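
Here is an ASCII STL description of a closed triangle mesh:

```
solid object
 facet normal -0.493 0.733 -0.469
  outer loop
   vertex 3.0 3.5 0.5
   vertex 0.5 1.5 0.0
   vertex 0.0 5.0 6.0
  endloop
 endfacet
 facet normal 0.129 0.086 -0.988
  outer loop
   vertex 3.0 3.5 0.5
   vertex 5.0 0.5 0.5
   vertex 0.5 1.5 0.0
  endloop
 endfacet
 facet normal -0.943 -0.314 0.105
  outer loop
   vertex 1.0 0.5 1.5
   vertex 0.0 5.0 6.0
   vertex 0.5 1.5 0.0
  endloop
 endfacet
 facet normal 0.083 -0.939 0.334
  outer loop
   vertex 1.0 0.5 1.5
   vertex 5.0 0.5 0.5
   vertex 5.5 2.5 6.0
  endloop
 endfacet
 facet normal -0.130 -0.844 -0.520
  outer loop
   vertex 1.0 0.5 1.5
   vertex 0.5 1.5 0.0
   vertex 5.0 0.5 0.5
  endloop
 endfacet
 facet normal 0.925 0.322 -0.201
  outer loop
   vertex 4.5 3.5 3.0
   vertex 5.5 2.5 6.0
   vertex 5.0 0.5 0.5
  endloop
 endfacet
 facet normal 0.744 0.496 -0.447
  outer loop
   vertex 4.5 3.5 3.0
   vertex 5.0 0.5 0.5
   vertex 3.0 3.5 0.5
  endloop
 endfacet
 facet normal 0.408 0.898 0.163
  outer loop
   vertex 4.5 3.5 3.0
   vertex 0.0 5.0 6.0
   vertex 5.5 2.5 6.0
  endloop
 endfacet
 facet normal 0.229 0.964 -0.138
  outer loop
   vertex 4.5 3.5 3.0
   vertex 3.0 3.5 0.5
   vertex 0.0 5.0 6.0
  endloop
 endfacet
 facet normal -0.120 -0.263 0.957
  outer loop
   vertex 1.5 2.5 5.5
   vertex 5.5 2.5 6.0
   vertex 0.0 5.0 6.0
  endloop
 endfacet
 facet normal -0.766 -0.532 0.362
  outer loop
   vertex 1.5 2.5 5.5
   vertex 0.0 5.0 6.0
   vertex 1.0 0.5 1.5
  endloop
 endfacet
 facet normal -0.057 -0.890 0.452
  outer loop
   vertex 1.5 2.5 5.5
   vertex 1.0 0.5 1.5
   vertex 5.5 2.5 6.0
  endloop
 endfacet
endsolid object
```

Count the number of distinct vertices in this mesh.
8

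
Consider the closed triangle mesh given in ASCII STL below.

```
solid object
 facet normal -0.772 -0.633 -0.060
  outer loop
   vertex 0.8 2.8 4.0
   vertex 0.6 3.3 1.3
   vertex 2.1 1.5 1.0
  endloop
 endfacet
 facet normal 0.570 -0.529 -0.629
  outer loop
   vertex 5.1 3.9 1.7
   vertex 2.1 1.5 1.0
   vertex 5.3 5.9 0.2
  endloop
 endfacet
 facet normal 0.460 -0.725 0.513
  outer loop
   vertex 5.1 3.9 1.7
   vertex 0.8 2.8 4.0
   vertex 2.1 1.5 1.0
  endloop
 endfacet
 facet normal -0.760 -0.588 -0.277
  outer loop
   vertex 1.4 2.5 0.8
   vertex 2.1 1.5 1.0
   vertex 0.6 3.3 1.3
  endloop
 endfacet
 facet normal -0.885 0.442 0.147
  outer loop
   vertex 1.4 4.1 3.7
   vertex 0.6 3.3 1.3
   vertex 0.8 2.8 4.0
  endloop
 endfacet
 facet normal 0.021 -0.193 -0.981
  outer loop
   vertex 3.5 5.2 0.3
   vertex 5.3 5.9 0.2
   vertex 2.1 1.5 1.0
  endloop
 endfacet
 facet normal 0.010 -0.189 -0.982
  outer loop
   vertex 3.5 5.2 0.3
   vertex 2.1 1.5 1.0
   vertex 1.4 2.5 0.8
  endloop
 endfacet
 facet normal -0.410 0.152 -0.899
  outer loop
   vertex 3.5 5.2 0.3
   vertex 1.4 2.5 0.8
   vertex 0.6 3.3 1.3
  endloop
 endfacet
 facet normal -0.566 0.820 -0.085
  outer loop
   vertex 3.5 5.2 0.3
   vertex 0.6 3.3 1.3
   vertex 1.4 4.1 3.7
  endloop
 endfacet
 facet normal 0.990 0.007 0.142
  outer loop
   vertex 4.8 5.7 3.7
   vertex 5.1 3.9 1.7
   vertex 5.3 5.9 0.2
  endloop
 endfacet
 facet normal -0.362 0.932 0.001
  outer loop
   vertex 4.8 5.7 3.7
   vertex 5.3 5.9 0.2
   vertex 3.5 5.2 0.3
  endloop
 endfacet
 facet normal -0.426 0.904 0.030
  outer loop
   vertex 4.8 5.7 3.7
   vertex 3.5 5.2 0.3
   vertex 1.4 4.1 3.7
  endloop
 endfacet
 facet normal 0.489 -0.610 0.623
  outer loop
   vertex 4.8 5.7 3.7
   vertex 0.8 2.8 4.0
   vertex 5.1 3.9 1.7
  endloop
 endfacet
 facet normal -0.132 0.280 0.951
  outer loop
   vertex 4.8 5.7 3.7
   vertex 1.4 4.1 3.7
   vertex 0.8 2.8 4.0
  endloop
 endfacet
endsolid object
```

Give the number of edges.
21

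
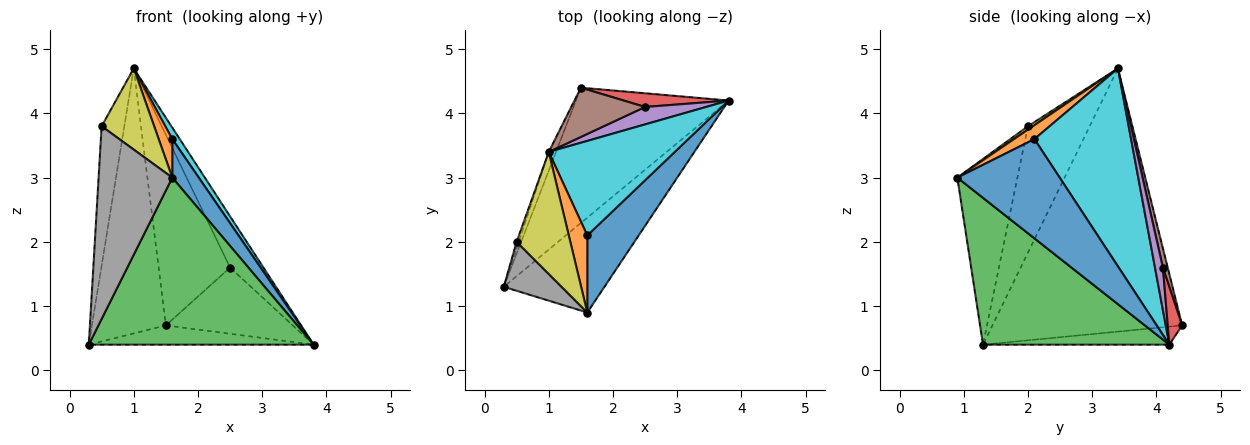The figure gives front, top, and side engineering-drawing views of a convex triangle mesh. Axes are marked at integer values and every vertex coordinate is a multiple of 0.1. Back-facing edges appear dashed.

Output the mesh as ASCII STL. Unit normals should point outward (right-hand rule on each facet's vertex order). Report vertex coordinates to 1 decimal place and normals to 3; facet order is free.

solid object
 facet normal -0.116 0.140 -0.983
  outer loop
   vertex 1.5 4.4 0.7
   vertex 3.8 4.2 0.4
   vertex 0.3 1.3 0.4
  endloop
 endfacet
 facet normal -0.931 0.363 -0.026
  outer loop
   vertex 1.0 3.4 4.7
   vertex 1.5 4.4 0.7
   vertex 0.3 1.3 0.4
  endloop
 endfacet
 facet normal 0.585 -0.705 -0.401
  outer loop
   vertex 1.6 0.9 3.0
   vertex 0.3 1.3 0.4
   vertex 3.8 4.2 0.4
  endloop
 endfacet
 facet normal 0.111 0.973 0.201
  outer loop
   vertex 2.5 4.1 1.6
   vertex 3.8 4.2 0.4
   vertex 1.5 4.4 0.7
  endloop
 endfacet
 facet normal 0.219 0.923 0.315
  outer loop
   vertex 2.5 4.1 1.6
   vertex 1.0 3.4 4.7
   vertex 3.8 4.2 0.4
  endloop
 endfacet
 facet normal 0.065 0.966 0.250
  outer loop
   vertex 2.5 4.1 1.6
   vertex 1.5 4.4 0.7
   vertex 1.0 3.4 4.7
  endloop
 endfacet
 facet normal -0.938 0.345 -0.016
  outer loop
   vertex 0.5 2.0 3.8
   vertex 1.0 3.4 4.7
   vertex 0.3 1.3 0.4
  endloop
 endfacet
 facet normal -0.620 -0.760 0.193
  outer loop
   vertex 0.5 2.0 3.8
   vertex 0.3 1.3 0.4
   vertex 1.6 0.9 3.0
  endloop
 endfacet
 facet normal 0.052 -0.553 0.832
  outer loop
   vertex 0.5 2.0 3.8
   vertex 1.6 0.9 3.0
   vertex 1.0 3.4 4.7
  endloop
 endfacet
 facet normal 0.842 -0.065 0.536
  outer loop
   vertex 1.6 2.1 3.6
   vertex 3.8 4.2 0.4
   vertex 1.0 3.4 4.7
  endloop
 endfacet
 facet normal 0.866 -0.224 0.448
  outer loop
   vertex 1.6 2.1 3.6
   vertex 1.6 0.9 3.0
   vertex 3.8 4.2 0.4
  endloop
 endfacet
 facet normal 0.557 -0.371 0.743
  outer loop
   vertex 1.6 2.1 3.6
   vertex 1.0 3.4 4.7
   vertex 1.6 0.9 3.0
  endloop
 endfacet
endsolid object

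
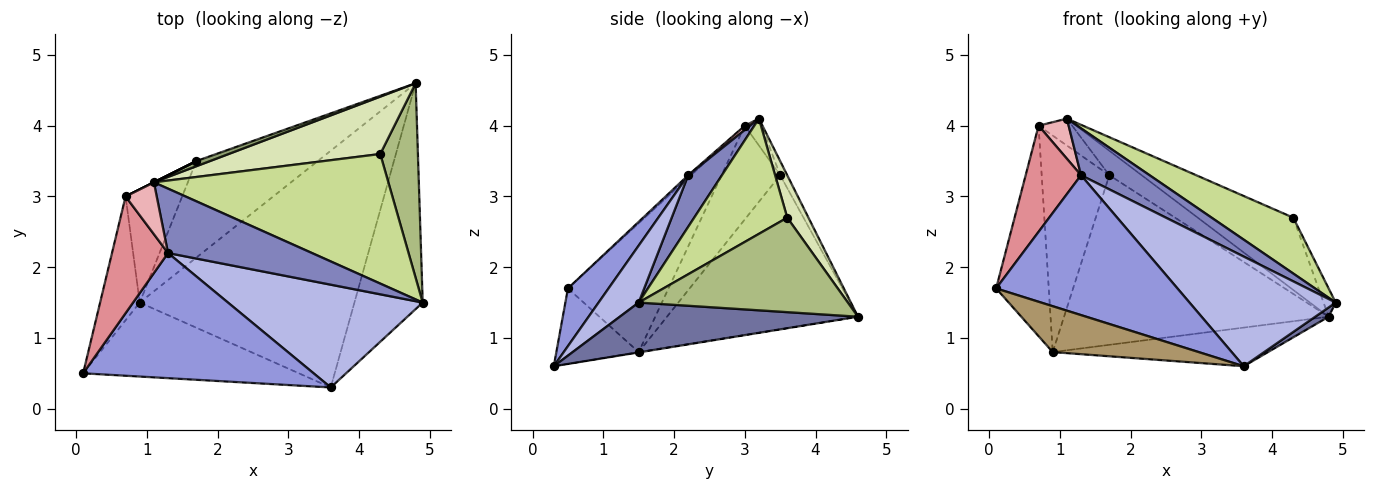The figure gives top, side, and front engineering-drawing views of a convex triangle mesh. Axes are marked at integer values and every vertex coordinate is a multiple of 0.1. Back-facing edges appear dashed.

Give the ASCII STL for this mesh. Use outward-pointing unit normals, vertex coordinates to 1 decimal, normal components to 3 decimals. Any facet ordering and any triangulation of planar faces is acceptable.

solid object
 facet normal 0.589 -0.033 -0.807
  outer loop
   vertex 3.6 0.3 0.6
   vertex 4.8 4.6 1.3
   vertex 4.9 1.5 1.5
  endloop
 endfacet
 facet normal 0.278 -0.565 0.776
  outer loop
   vertex 1.3 2.2 3.3
   vertex 4.9 1.5 1.5
   vertex 1.1 3.2 4.1
  endloop
 endfacet
 facet normal 0.165 -0.735 0.658
  outer loop
   vertex 1.3 2.2 3.3
   vertex 0.1 0.5 1.7
   vertex 3.6 0.3 0.6
  endloop
 endfacet
 facet normal 0.196 -0.715 0.671
  outer loop
   vertex 1.3 2.2 3.3
   vertex 3.6 0.3 0.6
   vertex 4.9 1.5 1.5
  endloop
 endfacet
 facet normal -0.209 0.957 0.202
  outer loop
   vertex 1.7 3.5 3.3
   vertex 1.1 3.2 4.1
   vertex 4.8 4.6 1.3
  endloop
 endfacet
 facet normal 0.928 0.054 0.370
  outer loop
   vertex 4.3 3.6 2.7
   vertex 4.9 1.5 1.5
   vertex 4.8 4.6 1.3
  endloop
 endfacet
 facet normal 0.411 -0.361 0.837
  outer loop
   vertex 4.3 3.6 2.7
   vertex 1.1 3.2 4.1
   vertex 4.9 1.5 1.5
  endloop
 endfacet
 facet normal 0.171 0.772 0.612
  outer loop
   vertex 4.3 3.6 2.7
   vertex 4.8 4.6 1.3
   vertex 1.1 3.2 4.1
  endloop
 endfacet
 facet normal -0.285 -0.505 -0.815
  outer loop
   vertex 0.9 1.5 0.8
   vertex 3.6 0.3 0.6
   vertex 0.1 0.5 1.7
  endloop
 endfacet
 facet normal -0.002 0.161 -0.987
  outer loop
   vertex 0.9 1.5 0.8
   vertex 4.8 4.6 1.3
   vertex 3.6 0.3 0.6
  endloop
 endfacet
 facet normal -0.532 0.736 -0.419
  outer loop
   vertex 0.9 1.5 0.8
   vertex 1.7 3.5 3.3
   vertex 4.8 4.6 1.3
  endloop
 endfacet
 facet normal -0.447 0.894 0.000
  outer loop
   vertex 0.7 3.0 4.0
   vertex 1.1 3.2 4.1
   vertex 1.7 3.5 3.3
  endloop
 endfacet
 facet normal -0.609 0.703 -0.368
  outer loop
   vertex 0.7 3.0 4.0
   vertex 1.7 3.5 3.3
   vertex 0.9 1.5 0.8
  endloop
 endfacet
 facet normal -0.855 0.447 -0.263
  outer loop
   vertex 0.7 3.0 4.0
   vertex 0.9 1.5 0.8
   vertex 0.1 0.5 1.7
  endloop
 endfacet
 facet normal -0.034 -0.672 0.740
  outer loop
   vertex 0.7 3.0 4.0
   vertex 0.1 0.5 1.7
   vertex 1.3 2.2 3.3
  endloop
 endfacet
 facet normal 0.107 -0.608 0.787
  outer loop
   vertex 0.7 3.0 4.0
   vertex 1.3 2.2 3.3
   vertex 1.1 3.2 4.1
  endloop
 endfacet
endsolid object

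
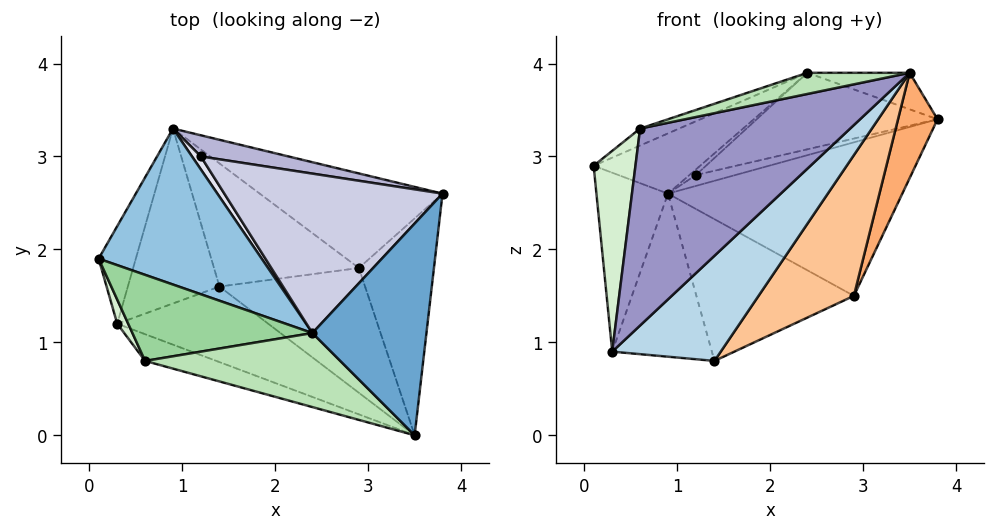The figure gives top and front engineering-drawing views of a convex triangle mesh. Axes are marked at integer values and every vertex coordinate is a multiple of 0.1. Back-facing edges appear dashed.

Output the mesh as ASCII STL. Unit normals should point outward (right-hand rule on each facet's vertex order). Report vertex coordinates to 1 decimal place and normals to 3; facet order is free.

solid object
 facet normal 0.168 0.168 0.972
  outer loop
   vertex 2.4 1.1 3.9
   vertex 3.5 0.0 3.9
   vertex 3.8 2.6 3.4
  endloop
 endfacet
 facet normal -0.270 0.347 0.898
  outer loop
   vertex 2.4 1.1 3.9
   vertex 0.9 3.3 2.6
   vertex 0.1 1.9 2.9
  endloop
 endfacet
 facet normal 0.236 -0.789 -0.567
  outer loop
   vertex 0.3 1.2 0.9
   vertex 1.4 1.6 0.8
   vertex 3.5 0.0 3.9
  endloop
 endfacet
 facet normal -0.864 0.442 -0.241
  outer loop
   vertex 0.3 1.2 0.9
   vertex 0.1 1.9 2.9
   vertex 0.9 3.3 2.6
  endloop
 endfacet
 facet normal -0.300 0.651 -0.698
  outer loop
   vertex 0.3 1.2 0.9
   vertex 0.9 3.3 2.6
   vertex 1.4 1.6 0.8
  endloop
 endfacet
 facet normal 0.916 -0.175 -0.360
  outer loop
   vertex 2.9 1.8 1.5
   vertex 3.8 2.6 3.4
   vertex 3.5 0.0 3.9
  endloop
 endfacet
 facet normal 0.379 -0.692 -0.614
  outer loop
   vertex 2.9 1.8 1.5
   vertex 3.5 0.0 3.9
   vertex 1.4 1.6 0.8
  endloop
 endfacet
 facet normal 0.331 0.804 -0.495
  outer loop
   vertex 2.9 1.8 1.5
   vertex 0.9 3.3 2.6
   vertex 3.8 2.6 3.4
  endloop
 endfacet
 facet normal 0.201 0.739 -0.642
  outer loop
   vertex 2.9 1.8 1.5
   vertex 1.4 1.6 0.8
   vertex 0.9 3.3 2.6
  endloop
 endfacet
 facet normal -0.338 0.182 0.923
  outer loop
   vertex 0.6 0.8 3.3
   vertex 2.4 1.1 3.9
   vertex 0.1 1.9 2.9
  endloop
 endfacet
 facet normal -0.265 -0.265 0.927
  outer loop
   vertex 0.6 0.8 3.3
   vertex 3.5 0.0 3.9
   vertex 2.4 1.1 3.9
  endloop
 endfacet
 facet normal -0.916 -0.399 0.048
  outer loop
   vertex 0.6 0.8 3.3
   vertex 0.1 1.9 2.9
   vertex 0.3 1.2 0.9
  endloop
 endfacet
 facet normal -0.238 -0.962 -0.131
  outer loop
   vertex 0.6 0.8 3.3
   vertex 0.3 1.2 0.9
   vertex 3.5 0.0 3.9
  endloop
 endfacet
 facet normal -0.133 0.454 0.881
  outer loop
   vertex 1.2 3.0 2.8
   vertex 3.8 2.6 3.4
   vertex 0.9 3.3 2.6
  endloop
 endfacet
 facet normal -0.140 0.428 0.893
  outer loop
   vertex 1.2 3.0 2.8
   vertex 2.4 1.1 3.9
   vertex 3.8 2.6 3.4
  endloop
 endfacet
 facet normal -0.214 0.385 0.898
  outer loop
   vertex 1.2 3.0 2.8
   vertex 0.9 3.3 2.6
   vertex 2.4 1.1 3.9
  endloop
 endfacet
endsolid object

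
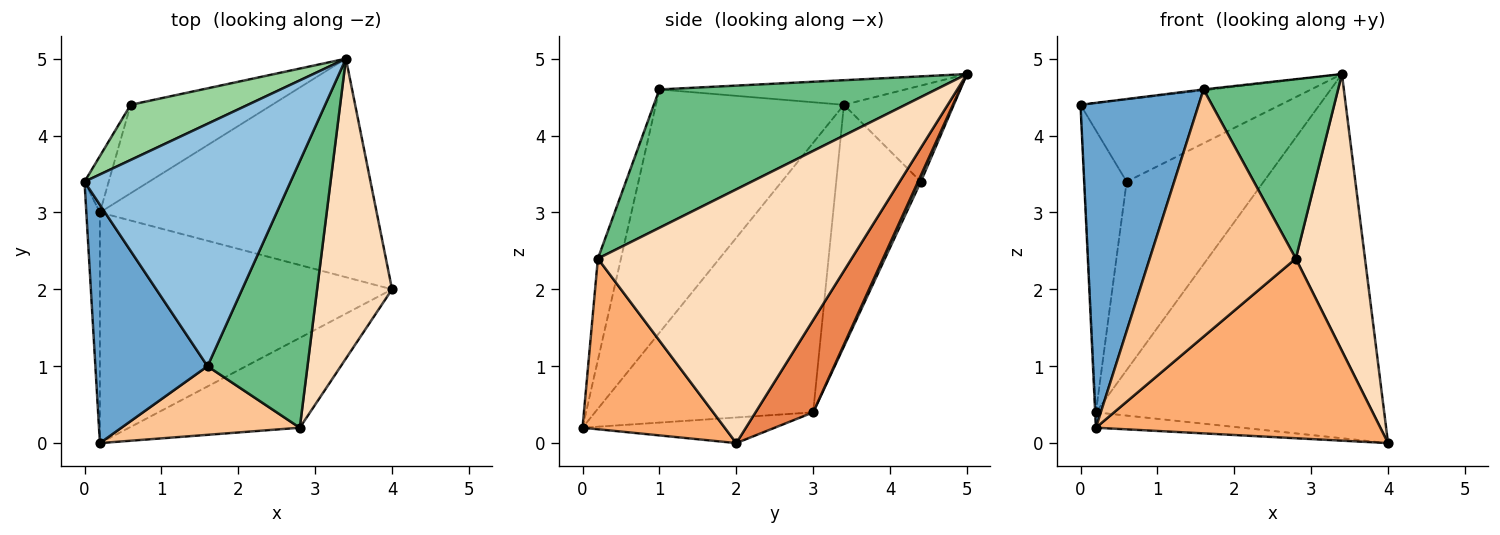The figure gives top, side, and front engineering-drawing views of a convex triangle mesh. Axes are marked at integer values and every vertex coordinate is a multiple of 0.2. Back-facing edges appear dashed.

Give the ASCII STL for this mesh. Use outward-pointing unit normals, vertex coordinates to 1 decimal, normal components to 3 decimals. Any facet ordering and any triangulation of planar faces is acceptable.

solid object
 facet normal -0.789 -0.496 0.364
  outer loop
   vertex 1.6 1.0 4.6
   vertex 0.0 3.4 4.4
   vertex 0.2 0.0 0.2
  endloop
 endfacet
 facet normal -0.119 0.004 0.993
  outer loop
   vertex 1.6 1.0 4.6
   vertex 3.4 5.0 4.8
   vertex 0.0 3.4 4.4
  endloop
 endfacet
 facet normal -0.999 0.003 -0.050
  outer loop
   vertex 0.2 3.0 0.4
   vertex 0.2 0.0 0.2
   vertex 0.0 3.4 4.4
  endloop
 endfacet
 facet normal -0.087 0.066 -0.994
  outer loop
   vertex 0.2 3.0 0.4
   vertex 4.0 2.0 0.0
   vertex 0.2 0.0 0.2
  endloop
 endfacet
 facet normal 0.169 0.845 -0.507
  outer loop
   vertex 0.2 3.0 0.4
   vertex 3.4 5.0 4.8
   vertex 4.0 2.0 0.0
  endloop
 endfacet
 facet normal 0.408 -0.816 -0.408
  outer loop
   vertex 2.8 0.2 2.4
   vertex 0.2 0.0 0.2
   vertex 4.0 2.0 0.0
  endloop
 endfacet
 facet normal -0.150 -0.953 0.264
  outer loop
   vertex 2.8 0.2 2.4
   vertex 1.6 1.0 4.6
   vertex 0.2 0.0 0.2
  endloop
 endfacet
 facet normal 0.928 -0.253 0.274
  outer loop
   vertex 2.8 0.2 2.4
   vertex 4.0 2.0 0.0
   vertex 3.4 5.0 4.8
  endloop
 endfacet
 facet normal 0.754 -0.367 0.545
  outer loop
   vertex 2.8 0.2 2.4
   vertex 3.4 5.0 4.8
   vertex 1.6 1.0 4.6
  endloop
 endfacet
 facet normal -0.415 0.756 0.507
  outer loop
   vertex 0.6 4.4 3.4
   vertex 0.0 3.4 4.4
   vertex 3.4 5.0 4.8
  endloop
 endfacet
 facet normal -0.891 0.445 -0.089
  outer loop
   vertex 0.6 4.4 3.4
   vertex 0.2 3.0 0.4
   vertex 0.0 3.4 4.4
  endloop
 endfacet
 facet normal 0.018 0.905 -0.425
  outer loop
   vertex 0.6 4.4 3.4
   vertex 3.4 5.0 4.8
   vertex 0.2 3.0 0.4
  endloop
 endfacet
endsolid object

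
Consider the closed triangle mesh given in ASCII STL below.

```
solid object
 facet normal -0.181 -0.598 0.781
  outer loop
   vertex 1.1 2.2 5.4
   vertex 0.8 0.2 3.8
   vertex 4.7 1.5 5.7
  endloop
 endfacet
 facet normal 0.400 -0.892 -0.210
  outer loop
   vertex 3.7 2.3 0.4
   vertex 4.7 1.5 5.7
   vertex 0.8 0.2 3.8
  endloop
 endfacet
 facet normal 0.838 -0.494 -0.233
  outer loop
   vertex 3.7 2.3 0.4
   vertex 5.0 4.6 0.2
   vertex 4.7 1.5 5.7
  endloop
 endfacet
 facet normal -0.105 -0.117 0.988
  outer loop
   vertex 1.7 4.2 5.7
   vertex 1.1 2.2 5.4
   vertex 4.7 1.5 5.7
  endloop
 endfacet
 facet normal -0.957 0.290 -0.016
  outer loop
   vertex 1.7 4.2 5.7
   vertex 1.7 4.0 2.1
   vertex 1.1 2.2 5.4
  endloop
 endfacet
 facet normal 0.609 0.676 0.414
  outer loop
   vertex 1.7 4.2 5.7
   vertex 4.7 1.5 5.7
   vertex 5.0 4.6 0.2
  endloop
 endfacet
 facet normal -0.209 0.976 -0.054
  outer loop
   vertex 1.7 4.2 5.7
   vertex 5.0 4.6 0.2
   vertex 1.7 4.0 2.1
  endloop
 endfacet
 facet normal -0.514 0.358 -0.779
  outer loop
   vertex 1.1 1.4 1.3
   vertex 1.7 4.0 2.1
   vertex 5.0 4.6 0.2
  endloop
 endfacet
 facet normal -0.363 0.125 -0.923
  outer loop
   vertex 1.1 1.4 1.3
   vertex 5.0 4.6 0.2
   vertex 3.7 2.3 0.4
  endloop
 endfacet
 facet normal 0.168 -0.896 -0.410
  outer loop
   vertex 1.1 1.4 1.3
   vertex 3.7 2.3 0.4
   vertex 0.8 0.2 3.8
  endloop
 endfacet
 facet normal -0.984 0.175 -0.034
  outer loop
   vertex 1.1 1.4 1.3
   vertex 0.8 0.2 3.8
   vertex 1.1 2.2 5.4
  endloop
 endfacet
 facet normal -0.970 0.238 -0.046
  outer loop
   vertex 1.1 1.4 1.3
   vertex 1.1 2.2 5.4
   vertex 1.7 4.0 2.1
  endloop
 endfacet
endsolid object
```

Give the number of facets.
12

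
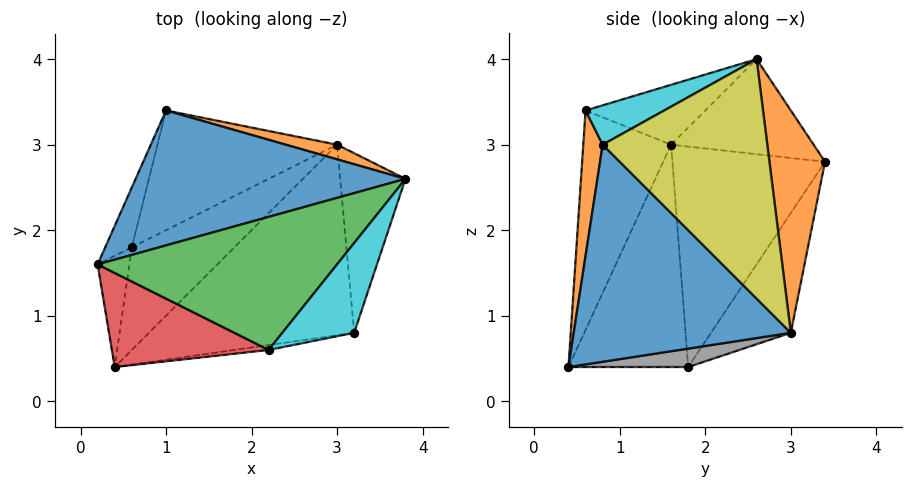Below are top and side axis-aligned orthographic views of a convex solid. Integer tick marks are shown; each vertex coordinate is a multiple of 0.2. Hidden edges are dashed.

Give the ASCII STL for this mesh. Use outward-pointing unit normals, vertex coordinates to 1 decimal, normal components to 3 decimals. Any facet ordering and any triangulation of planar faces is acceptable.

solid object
 facet normal -0.322 0.245 0.915
  outer loop
   vertex 1.0 3.4 2.8
   vertex 0.2 1.6 3.0
   vertex 3.8 2.6 4.0
  endloop
 endfacet
 facet normal 0.251 0.966 0.058
  outer loop
   vertex 3.0 3.0 0.8
   vertex 1.0 3.4 2.8
   vertex 3.8 2.6 4.0
  endloop
 endfacet
 facet normal -0.241 -0.097 0.966
  outer loop
   vertex 2.2 0.6 3.4
   vertex 3.8 2.6 4.0
   vertex 0.2 1.6 3.0
  endloop
 endfacet
 facet normal -0.474 -0.813 0.339
  outer loop
   vertex 2.2 0.6 3.4
   vertex 0.2 1.6 3.0
   vertex 0.4 0.4 0.4
  endloop
 endfacet
 facet normal -0.913 0.393 -0.110
  outer loop
   vertex 0.6 1.8 0.4
   vertex 0.2 1.6 3.0
   vertex 1.0 3.4 2.8
  endloop
 endfacet
 facet normal -0.980 0.140 -0.140
  outer loop
   vertex 0.6 1.8 0.4
   vertex 0.4 0.4 0.4
   vertex 0.2 1.6 3.0
  endloop
 endfacet
 facet normal -0.324 0.811 -0.487
  outer loop
   vertex 0.6 1.8 0.4
   vertex 1.0 3.4 2.8
   vertex 3.0 3.0 0.8
  endloop
 endfacet
 facet normal 0.177 -0.025 -0.984
  outer loop
   vertex 0.6 1.8 0.4
   vertex 3.0 3.0 0.8
   vertex 0.4 0.4 0.4
  endloop
 endfacet
 facet normal 0.950 -0.173 -0.259
  outer loop
   vertex 3.2 0.8 3.0
   vertex 3.0 3.0 0.8
   vertex 3.8 2.6 4.0
  endloop
 endfacet
 facet normal 0.403 -0.543 0.736
  outer loop
   vertex 3.2 0.8 3.0
   vertex 3.8 2.6 4.0
   vertex 2.2 0.6 3.4
  endloop
 endfacet
 facet normal 0.617 -0.528 -0.584
  outer loop
   vertex 3.2 0.8 3.0
   vertex 0.4 0.4 0.4
   vertex 3.0 3.0 0.8
  endloop
 endfacet
 facet normal 0.180 -0.983 -0.042
  outer loop
   vertex 3.2 0.8 3.0
   vertex 2.2 0.6 3.4
   vertex 0.4 0.4 0.4
  endloop
 endfacet
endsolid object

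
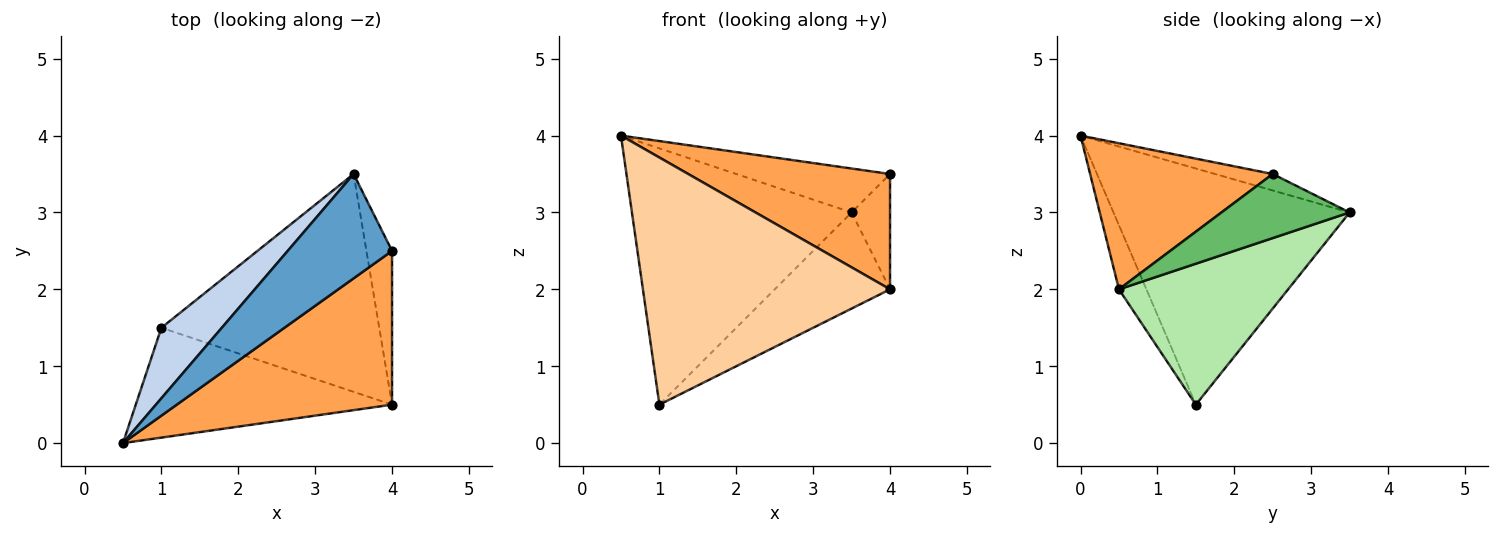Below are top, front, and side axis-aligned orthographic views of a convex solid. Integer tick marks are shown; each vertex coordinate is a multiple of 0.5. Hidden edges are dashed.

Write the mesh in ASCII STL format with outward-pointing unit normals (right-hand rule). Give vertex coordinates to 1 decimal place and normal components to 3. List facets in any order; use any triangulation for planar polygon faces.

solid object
 facet normal -0.144 0.384 0.912
  outer loop
   vertex 3.5 3.5 3.0
   vertex 0.5 0.0 4.0
   vertex 4.0 2.5 3.5
  endloop
 endfacet
 facet normal -0.720 0.669 0.184
  outer loop
   vertex 1.0 1.5 0.5
   vertex 0.5 0.0 4.0
   vertex 3.5 3.5 3.0
  endloop
 endfacet
 facet normal 0.477 -0.527 0.703
  outer loop
   vertex 4.0 0.5 2.0
   vertex 4.0 2.5 3.5
   vertex 0.5 0.0 4.0
  endloop
 endfacet
 facet normal -0.101 -0.909 -0.404
  outer loop
   vertex 4.0 0.5 2.0
   vertex 0.5 0.0 4.0
   vertex 1.0 1.5 0.5
  endloop
 endfacet
 facet normal 0.894 0.268 -0.358
  outer loop
   vertex 4.0 0.5 2.0
   vertex 3.5 3.5 3.0
   vertex 4.0 2.5 3.5
  endloop
 endfacet
 facet normal 0.509 0.347 -0.787
  outer loop
   vertex 4.0 0.5 2.0
   vertex 1.0 1.5 0.5
   vertex 3.5 3.5 3.0
  endloop
 endfacet
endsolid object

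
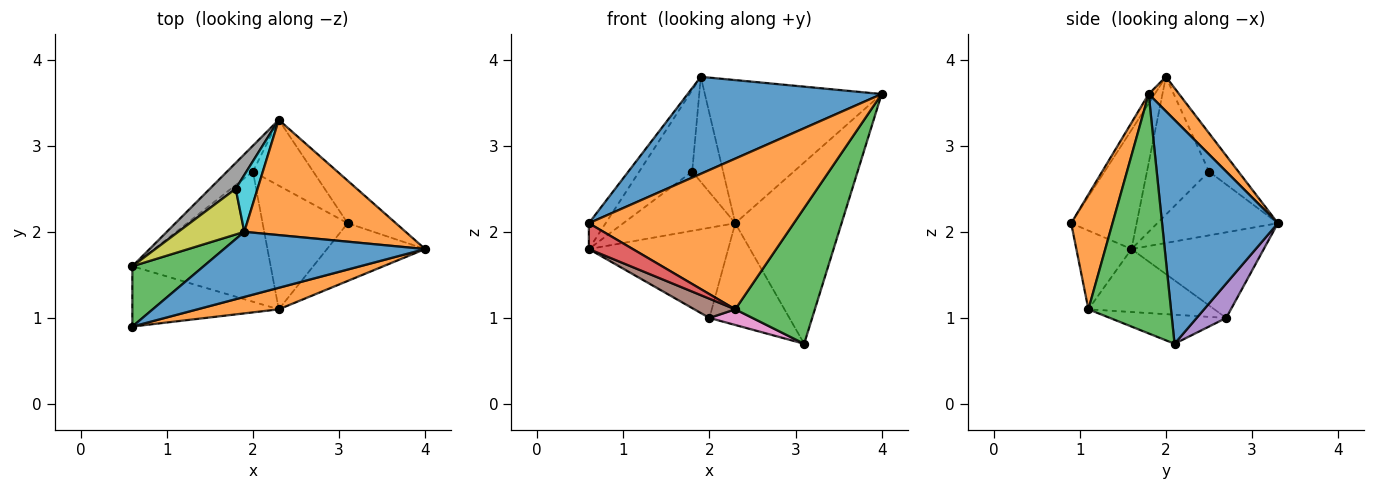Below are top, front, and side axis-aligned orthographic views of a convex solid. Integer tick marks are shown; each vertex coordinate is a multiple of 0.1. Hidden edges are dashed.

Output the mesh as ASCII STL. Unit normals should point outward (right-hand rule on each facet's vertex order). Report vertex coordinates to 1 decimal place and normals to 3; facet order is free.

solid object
 facet normal 0.728 0.668 -0.157
  outer loop
   vertex 3.1 2.1 0.7
   vertex 2.3 3.3 2.1
   vertex 4.0 1.8 3.6
  endloop
 endfacet
 facet normal 0.133 0.772 0.622
  outer loop
   vertex 1.9 2.0 3.8
   vertex 4.0 1.8 3.6
   vertex 2.3 3.3 2.1
  endloop
 endfacet
 facet normal 0.690 -0.666 -0.283
  outer loop
   vertex 2.3 1.1 1.1
   vertex 3.1 2.1 0.7
   vertex 4.0 1.8 3.6
  endloop
 endfacet
 facet normal -0.674 0.710 -0.203
  outer loop
   vertex 2.0 2.7 1.0
   vertex 0.6 1.6 1.8
   vertex 2.3 3.3 2.1
  endloop
 endfacet
 facet normal 0.296 0.802 -0.518
  outer loop
   vertex 2.0 2.7 1.0
   vertex 2.3 3.3 2.1
   vertex 3.1 2.1 0.7
  endloop
 endfacet
 facet normal -0.411 -0.133 -0.902
  outer loop
   vertex 2.0 2.7 1.0
   vertex 2.3 1.1 1.1
   vertex 0.6 1.6 1.8
  endloop
 endfacet
 facet normal -0.321 -0.119 -0.940
  outer loop
   vertex 2.0 2.7 1.0
   vertex 3.1 2.1 0.7
   vertex 2.3 1.1 1.1
  endloop
 endfacet
 facet normal -0.703 0.652 0.284
  outer loop
   vertex 1.8 2.5 2.7
   vertex 2.3 3.3 2.1
   vertex 0.6 1.6 1.8
  endloop
 endfacet
 facet normal -0.714 0.610 0.342
  outer loop
   vertex 1.8 2.5 2.7
   vertex 0.6 1.6 1.8
   vertex 1.9 2.0 3.8
  endloop
 endfacet
 facet normal -0.642 0.675 0.365
  outer loop
   vertex 1.8 2.5 2.7
   vertex 1.9 2.0 3.8
   vertex 2.3 3.3 2.1
  endloop
 endfacet
 facet normal -0.026 -0.830 0.557
  outer loop
   vertex 0.6 0.9 2.1
   vertex 4.0 1.8 3.6
   vertex 1.9 2.0 3.8
  endloop
 endfacet
 facet normal 0.196 -0.971 0.139
  outer loop
   vertex 0.6 0.9 2.1
   vertex 2.3 1.1 1.1
   vertex 4.0 1.8 3.6
  endloop
 endfacet
 facet normal -0.838 0.215 0.502
  outer loop
   vertex 0.6 0.9 2.1
   vertex 1.9 2.0 3.8
   vertex 0.6 1.6 1.8
  endloop
 endfacet
 facet normal -0.443 -0.353 -0.824
  outer loop
   vertex 0.6 0.9 2.1
   vertex 0.6 1.6 1.8
   vertex 2.3 1.1 1.1
  endloop
 endfacet
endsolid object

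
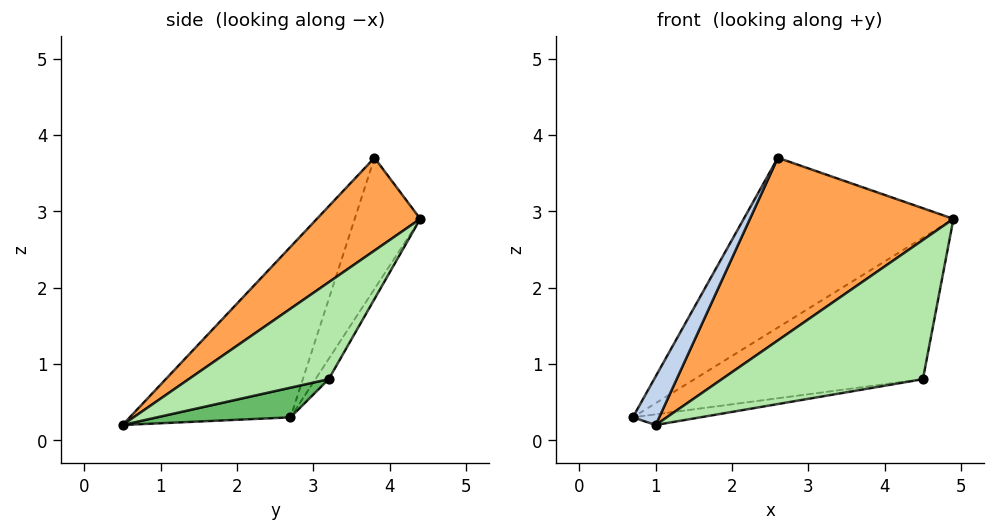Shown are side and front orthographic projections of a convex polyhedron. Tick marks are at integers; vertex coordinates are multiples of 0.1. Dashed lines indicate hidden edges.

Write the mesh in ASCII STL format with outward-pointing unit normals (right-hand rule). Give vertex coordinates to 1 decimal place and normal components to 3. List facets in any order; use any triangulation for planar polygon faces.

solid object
 facet normal -0.295 0.945 -0.141
  outer loop
   vertex 2.6 3.8 3.7
   vertex 4.9 4.4 2.9
   vertex 0.7 2.7 0.3
  endloop
 endfacet
 facet normal -0.845 -0.139 0.517
  outer loop
   vertex 2.6 3.8 3.7
   vertex 0.7 2.7 0.3
   vertex 1.0 0.5 0.2
  endloop
 endfacet
 facet normal 0.383 -0.753 0.535
  outer loop
   vertex 2.6 3.8 3.7
   vertex 1.0 0.5 0.2
   vertex 4.9 4.4 2.9
  endloop
 endfacet
 facet normal -0.050 0.871 -0.488
  outer loop
   vertex 4.5 3.2 0.8
   vertex 0.7 2.7 0.3
   vertex 4.9 4.4 2.9
  endloop
 endfacet
 facet normal 0.122 0.062 -0.991
  outer loop
   vertex 4.5 3.2 0.8
   vertex 1.0 0.5 0.2
   vertex 0.7 2.7 0.3
  endloop
 endfacet
 facet normal 0.538 -0.772 0.339
  outer loop
   vertex 4.5 3.2 0.8
   vertex 4.9 4.4 2.9
   vertex 1.0 0.5 0.2
  endloop
 endfacet
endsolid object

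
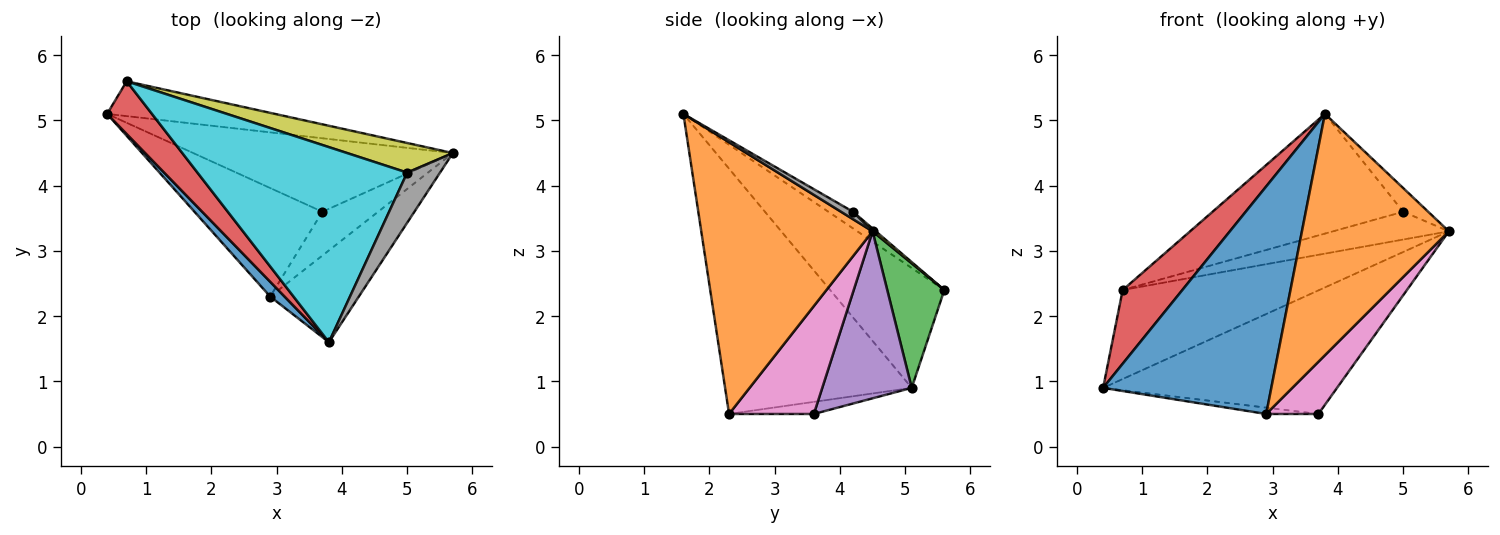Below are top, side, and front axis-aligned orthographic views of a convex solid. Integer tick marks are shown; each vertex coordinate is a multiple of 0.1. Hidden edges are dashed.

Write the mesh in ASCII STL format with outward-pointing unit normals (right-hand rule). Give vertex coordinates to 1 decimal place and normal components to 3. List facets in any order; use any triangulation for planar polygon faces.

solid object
 facet normal -0.742 -0.669 0.043
  outer loop
   vertex 2.9 2.3 0.5
   vertex 3.8 1.6 5.1
   vertex 0.4 5.1 0.9
  endloop
 endfacet
 facet normal 0.737 -0.632 -0.240
  outer loop
   vertex 2.9 2.3 0.5
   vertex 5.7 4.5 3.3
   vertex 3.8 1.6 5.1
  endloop
 endfacet
 facet normal 0.261 0.899 -0.352
  outer loop
   vertex 0.7 5.6 2.4
   vertex 5.7 4.5 3.3
   vertex 0.4 5.1 0.9
  endloop
 endfacet
 facet normal -0.841 -0.440 0.315
  outer loop
   vertex 0.7 5.6 2.4
   vertex 0.4 5.1 0.9
   vertex 3.8 1.6 5.1
  endloop
 endfacet
 facet normal 0.312 0.817 -0.486
  outer loop
   vertex 3.7 3.6 0.5
   vertex 0.4 5.1 0.9
   vertex 5.7 4.5 3.3
  endloop
 endfacet
 facet normal -0.094 0.058 -0.994
  outer loop
   vertex 3.7 3.6 0.5
   vertex 2.9 2.3 0.5
   vertex 0.4 5.1 0.9
  endloop
 endfacet
 facet normal 0.780 -0.480 -0.403
  outer loop
   vertex 3.7 3.6 0.5
   vertex 5.7 4.5 3.3
   vertex 2.9 2.3 0.5
  endloop
 endfacet
 facet normal 0.200 0.419 0.886
  outer loop
   vertex 5.0 4.2 3.6
   vertex 3.8 1.6 5.1
   vertex 5.7 4.5 3.3
  endloop
 endfacet
 facet normal 0.019 0.684 0.729
  outer loop
   vertex 5.0 4.2 3.6
   vertex 5.7 4.5 3.3
   vertex 0.7 5.6 2.4
  endloop
 endfacet
 facet normal -0.067 0.522 0.850
  outer loop
   vertex 5.0 4.2 3.6
   vertex 0.7 5.6 2.4
   vertex 3.8 1.6 5.1
  endloop
 endfacet
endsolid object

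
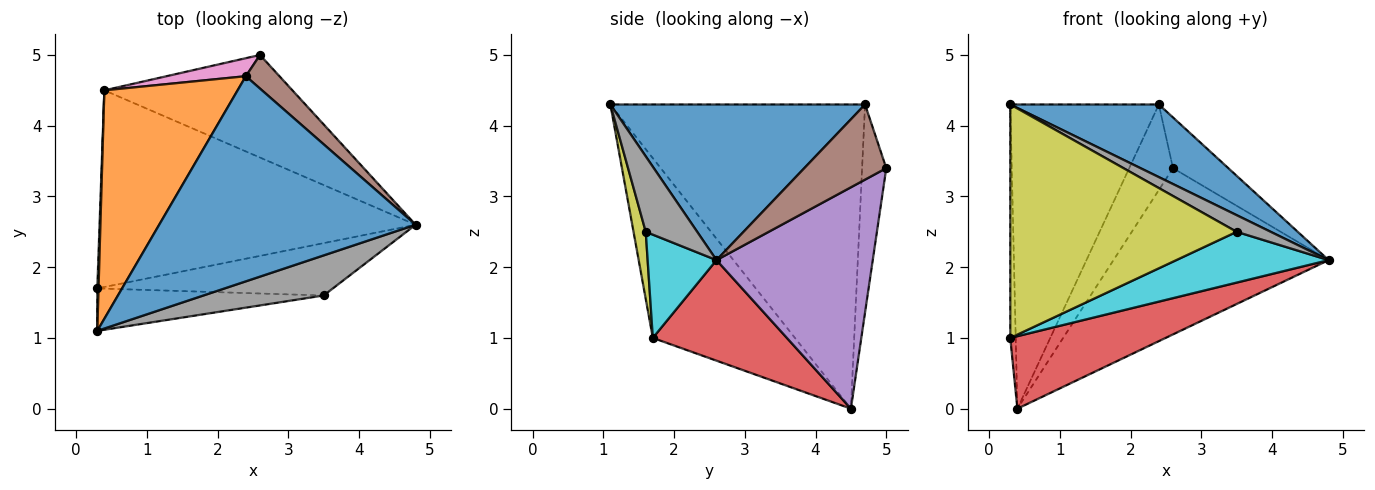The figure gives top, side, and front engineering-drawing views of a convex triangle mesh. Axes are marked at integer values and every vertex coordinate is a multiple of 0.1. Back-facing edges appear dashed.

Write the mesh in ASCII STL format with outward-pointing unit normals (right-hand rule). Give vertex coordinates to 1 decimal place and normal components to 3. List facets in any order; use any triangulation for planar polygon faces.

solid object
 facet normal 0.497 -0.290 0.818
  outer loop
   vertex 2.4 4.7 4.3
   vertex 0.3 1.1 4.3
   vertex 4.8 2.6 2.1
  endloop
 endfacet
 facet normal -0.808 0.471 0.354
  outer loop
   vertex 2.4 4.7 4.3
   vertex 0.4 4.5 0.0
   vertex 0.3 1.1 4.3
  endloop
 endfacet
 facet normal -0.999 0.038 0.007
  outer loop
   vertex 0.3 1.7 1.0
   vertex 0.3 1.1 4.3
   vertex 0.4 4.5 0.0
  endloop
 endfacet
 facet normal 0.286 -0.331 -0.899
  outer loop
   vertex 0.3 1.7 1.0
   vertex 0.4 4.5 0.0
   vertex 4.8 2.6 2.1
  endloop
 endfacet
 facet normal 0.526 0.724 -0.447
  outer loop
   vertex 2.6 5.0 3.4
   vertex 4.8 2.6 2.1
   vertex 0.4 4.5 0.0
  endloop
 endfacet
 facet normal 0.777 0.524 0.348
  outer loop
   vertex 2.6 5.0 3.4
   vertex 2.4 4.7 4.3
   vertex 4.8 2.6 2.1
  endloop
 endfacet
 facet normal -0.476 0.861 0.181
  outer loop
   vertex 2.6 5.0 3.4
   vertex 0.4 4.5 0.0
   vertex 2.4 4.7 4.3
  endloop
 endfacet
 facet normal 0.501 -0.332 0.799
  outer loop
   vertex 3.5 1.6 2.5
   vertex 4.8 2.6 2.1
   vertex 0.3 1.1 4.3
  endloop
 endfacet
 facet normal 0.053 -0.982 -0.179
  outer loop
   vertex 3.5 1.6 2.5
   vertex 0.3 1.1 4.3
   vertex 0.3 1.7 1.0
  endloop
 endfacet
 facet normal 0.300 -0.664 -0.685
  outer loop
   vertex 3.5 1.6 2.5
   vertex 0.3 1.7 1.0
   vertex 4.8 2.6 2.1
  endloop
 endfacet
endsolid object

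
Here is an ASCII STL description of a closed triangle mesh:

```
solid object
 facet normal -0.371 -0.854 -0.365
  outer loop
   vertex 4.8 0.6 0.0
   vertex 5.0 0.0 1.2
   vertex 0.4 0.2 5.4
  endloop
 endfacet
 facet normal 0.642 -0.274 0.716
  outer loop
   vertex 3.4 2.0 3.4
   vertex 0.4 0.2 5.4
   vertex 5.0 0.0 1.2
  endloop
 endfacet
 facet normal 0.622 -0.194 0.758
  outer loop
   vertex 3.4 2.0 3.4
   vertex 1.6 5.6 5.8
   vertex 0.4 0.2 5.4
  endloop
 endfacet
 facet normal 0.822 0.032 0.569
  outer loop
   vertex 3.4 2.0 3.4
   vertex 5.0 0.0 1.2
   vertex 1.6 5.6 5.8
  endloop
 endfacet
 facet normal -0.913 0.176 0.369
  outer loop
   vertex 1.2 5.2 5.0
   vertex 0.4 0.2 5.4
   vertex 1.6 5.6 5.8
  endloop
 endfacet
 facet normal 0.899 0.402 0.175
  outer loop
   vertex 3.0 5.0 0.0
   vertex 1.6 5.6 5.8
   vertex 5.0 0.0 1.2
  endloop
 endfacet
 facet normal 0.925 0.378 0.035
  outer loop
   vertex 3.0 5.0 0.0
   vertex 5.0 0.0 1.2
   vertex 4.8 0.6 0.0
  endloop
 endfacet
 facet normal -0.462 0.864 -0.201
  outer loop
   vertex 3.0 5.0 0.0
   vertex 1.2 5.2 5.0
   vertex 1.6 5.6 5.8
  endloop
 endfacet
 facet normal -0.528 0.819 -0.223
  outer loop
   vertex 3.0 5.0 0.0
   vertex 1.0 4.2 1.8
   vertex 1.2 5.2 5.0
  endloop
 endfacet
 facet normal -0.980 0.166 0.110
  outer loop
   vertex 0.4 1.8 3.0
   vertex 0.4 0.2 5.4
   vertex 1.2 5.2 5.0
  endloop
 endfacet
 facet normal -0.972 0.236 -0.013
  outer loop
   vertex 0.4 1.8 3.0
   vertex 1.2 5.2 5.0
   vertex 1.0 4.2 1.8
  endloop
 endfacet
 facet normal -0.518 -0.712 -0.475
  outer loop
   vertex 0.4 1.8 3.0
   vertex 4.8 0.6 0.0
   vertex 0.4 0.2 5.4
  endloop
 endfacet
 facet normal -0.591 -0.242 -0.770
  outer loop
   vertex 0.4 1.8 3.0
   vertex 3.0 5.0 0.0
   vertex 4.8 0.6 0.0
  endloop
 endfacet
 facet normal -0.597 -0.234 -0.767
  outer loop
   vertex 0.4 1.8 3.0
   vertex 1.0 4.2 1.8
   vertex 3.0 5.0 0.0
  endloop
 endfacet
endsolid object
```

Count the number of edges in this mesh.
21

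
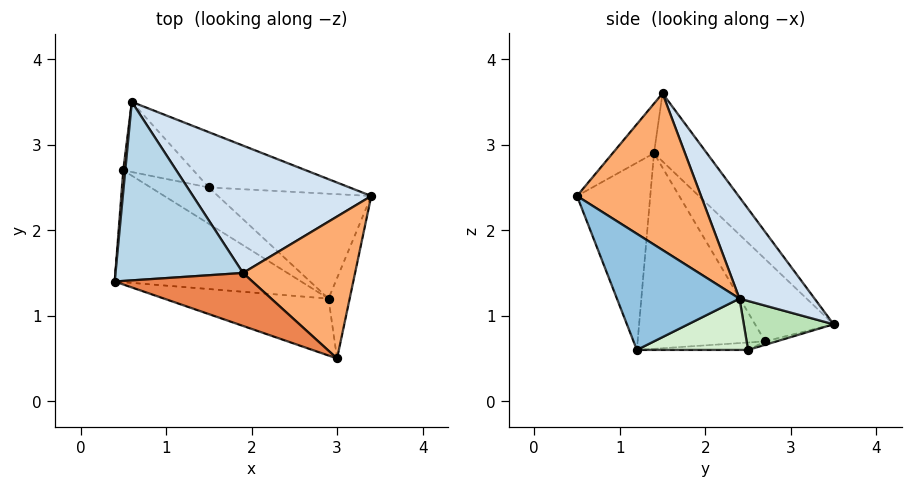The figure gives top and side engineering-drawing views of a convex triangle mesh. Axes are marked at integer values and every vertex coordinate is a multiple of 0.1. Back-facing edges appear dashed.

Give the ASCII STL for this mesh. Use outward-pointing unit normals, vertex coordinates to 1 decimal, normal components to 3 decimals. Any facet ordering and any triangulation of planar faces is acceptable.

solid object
 facet normal -0.364 -0.875 -0.320
  outer loop
   vertex 3.0 0.5 2.4
   vertex 0.4 1.4 2.9
   vertex 2.9 1.2 0.6
  endloop
 endfacet
 facet normal 0.937 -0.305 -0.171
  outer loop
   vertex 3.0 0.5 2.4
   vertex 2.9 1.2 0.6
   vertex 3.4 2.4 1.2
  endloop
 endfacet
 facet normal -0.352 0.663 0.661
  outer loop
   vertex 1.9 1.5 3.6
   vertex 0.6 3.5 0.9
   vertex 0.4 1.4 2.9
  endloop
 endfacet
 facet normal 0.275 0.831 0.483
  outer loop
   vertex 1.9 1.5 3.6
   vertex 3.4 2.4 1.2
   vertex 0.6 3.5 0.9
  endloop
 endfacet
 facet normal -0.188 -0.832 0.521
  outer loop
   vertex 1.9 1.5 3.6
   vertex 0.4 1.4 2.9
   vertex 3.0 0.5 2.4
  endloop
 endfacet
 facet normal 0.798 0.193 0.571
  outer loop
   vertex 1.9 1.5 3.6
   vertex 3.0 0.5 2.4
   vertex 3.4 2.4 1.2
  endloop
 endfacet
 facet normal -0.993 0.118 0.025
  outer loop
   vertex 0.5 2.7 0.7
   vertex 0.4 1.4 2.9
   vertex 0.6 3.5 0.9
  endloop
 endfacet
 facet normal -0.484 -0.744 -0.461
  outer loop
   vertex 0.5 2.7 0.7
   vertex 2.9 1.2 0.6
   vertex 0.4 1.4 2.9
  endloop
 endfacet
 facet normal -0.047 0.248 -0.968
  outer loop
   vertex 1.5 2.5 0.6
   vertex 0.5 2.7 0.7
   vertex 0.6 3.5 0.9
  endloop
 endfacet
 facet normal -0.125 -0.135 -0.983
  outer loop
   vertex 1.5 2.5 0.6
   vertex 2.9 1.2 0.6
   vertex 0.5 2.7 0.7
  endloop
 endfacet
 facet normal 0.284 0.501 -0.817
  outer loop
   vertex 1.5 2.5 0.6
   vertex 0.6 3.5 0.9
   vertex 3.4 2.4 1.2
  endloop
 endfacet
 facet normal 0.300 0.323 -0.897
  outer loop
   vertex 1.5 2.5 0.6
   vertex 3.4 2.4 1.2
   vertex 2.9 1.2 0.6
  endloop
 endfacet
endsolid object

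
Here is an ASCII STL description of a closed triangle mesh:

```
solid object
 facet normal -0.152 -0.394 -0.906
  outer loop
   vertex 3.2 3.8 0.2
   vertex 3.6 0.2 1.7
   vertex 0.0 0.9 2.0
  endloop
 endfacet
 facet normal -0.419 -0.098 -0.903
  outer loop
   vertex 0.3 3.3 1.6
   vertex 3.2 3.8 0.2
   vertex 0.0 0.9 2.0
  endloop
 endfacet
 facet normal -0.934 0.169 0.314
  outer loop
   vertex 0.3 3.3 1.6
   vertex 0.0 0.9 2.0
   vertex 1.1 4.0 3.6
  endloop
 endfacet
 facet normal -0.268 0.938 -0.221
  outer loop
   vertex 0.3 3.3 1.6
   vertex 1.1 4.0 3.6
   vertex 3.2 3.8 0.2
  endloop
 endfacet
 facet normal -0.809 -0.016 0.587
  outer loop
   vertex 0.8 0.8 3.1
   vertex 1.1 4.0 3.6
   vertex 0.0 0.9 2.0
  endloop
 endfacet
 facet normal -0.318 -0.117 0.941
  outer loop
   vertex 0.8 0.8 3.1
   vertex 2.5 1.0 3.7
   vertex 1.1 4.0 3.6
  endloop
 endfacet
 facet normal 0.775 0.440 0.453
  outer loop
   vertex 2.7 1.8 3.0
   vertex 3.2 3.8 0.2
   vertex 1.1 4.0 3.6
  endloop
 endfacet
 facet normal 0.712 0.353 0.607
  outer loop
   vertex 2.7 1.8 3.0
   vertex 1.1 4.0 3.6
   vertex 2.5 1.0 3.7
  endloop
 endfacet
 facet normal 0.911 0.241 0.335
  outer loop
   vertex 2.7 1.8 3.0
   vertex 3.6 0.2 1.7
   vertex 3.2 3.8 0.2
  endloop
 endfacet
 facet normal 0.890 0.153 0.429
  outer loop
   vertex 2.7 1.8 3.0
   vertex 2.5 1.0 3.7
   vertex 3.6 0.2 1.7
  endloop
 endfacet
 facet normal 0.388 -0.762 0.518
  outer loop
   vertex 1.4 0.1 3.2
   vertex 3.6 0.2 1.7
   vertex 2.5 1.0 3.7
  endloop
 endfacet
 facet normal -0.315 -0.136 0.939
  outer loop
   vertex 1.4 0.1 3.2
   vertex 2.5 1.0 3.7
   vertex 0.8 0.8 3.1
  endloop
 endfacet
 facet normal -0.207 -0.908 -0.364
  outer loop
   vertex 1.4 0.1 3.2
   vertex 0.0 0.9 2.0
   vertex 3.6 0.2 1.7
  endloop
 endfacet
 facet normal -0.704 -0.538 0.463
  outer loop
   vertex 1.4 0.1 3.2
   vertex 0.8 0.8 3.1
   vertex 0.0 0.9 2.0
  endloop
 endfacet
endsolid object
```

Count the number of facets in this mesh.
14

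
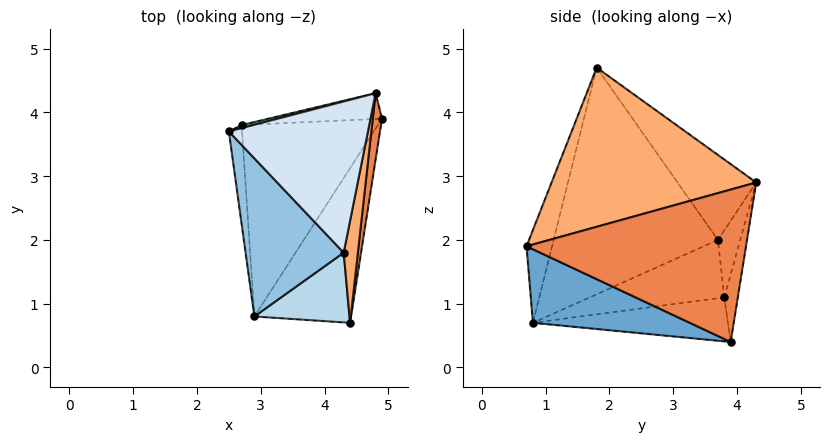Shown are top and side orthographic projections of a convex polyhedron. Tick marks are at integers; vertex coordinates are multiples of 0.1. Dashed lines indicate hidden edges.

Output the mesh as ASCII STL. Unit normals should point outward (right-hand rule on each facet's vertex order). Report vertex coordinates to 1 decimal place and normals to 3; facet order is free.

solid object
 facet normal 0.548 -0.424 -0.721
  outer loop
   vertex 2.9 0.8 0.7
   vertex 4.9 3.9 0.4
   vertex 4.4 0.7 1.9
  endloop
 endfacet
 facet normal -0.878 -0.291 0.380
  outer loop
   vertex 2.9 0.8 0.7
   vertex 4.3 1.8 4.7
   vertex 2.5 3.7 2.0
  endloop
 endfacet
 facet normal -0.327 -0.883 0.335
  outer loop
   vertex 2.9 0.8 0.7
   vertex 4.4 0.7 1.9
   vertex 4.3 1.8 4.7
  endloop
 endfacet
 facet normal -0.423 0.584 0.693
  outer loop
   vertex 4.8 4.3 2.9
   vertex 2.5 3.7 2.0
   vertex 4.3 1.8 4.7
  endloop
 endfacet
 facet normal 0.990 -0.127 0.060
  outer loop
   vertex 4.8 4.3 2.9
   vertex 4.4 0.7 1.9
   vertex 4.9 3.9 0.4
  endloop
 endfacet
 facet normal 0.987 -0.134 0.088
  outer loop
   vertex 4.8 4.3 2.9
   vertex 4.3 1.8 4.7
   vertex 4.4 0.7 1.9
  endloop
 endfacet
 facet normal -0.975 -0.036 -0.221
  outer loop
   vertex 2.7 3.8 1.1
   vertex 2.9 0.8 0.7
   vertex 2.5 3.7 2.0
  endloop
 endfacet
 facet normal -0.306 0.106 -0.946
  outer loop
   vertex 2.7 3.8 1.1
   vertex 4.9 3.9 0.4
   vertex 2.9 0.8 0.7
  endloop
 endfacet
 facet normal -0.269 0.962 0.047
  outer loop
   vertex 2.7 3.8 1.1
   vertex 2.5 3.7 2.0
   vertex 4.8 4.3 2.9
  endloop
 endfacet
 facet normal -0.096 0.982 -0.161
  outer loop
   vertex 2.7 3.8 1.1
   vertex 4.8 4.3 2.9
   vertex 4.9 3.9 0.4
  endloop
 endfacet
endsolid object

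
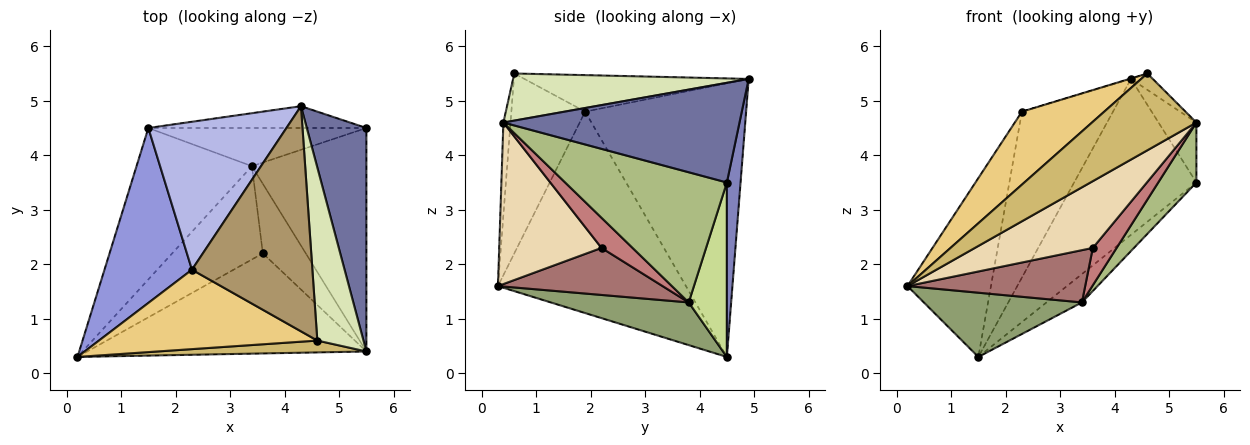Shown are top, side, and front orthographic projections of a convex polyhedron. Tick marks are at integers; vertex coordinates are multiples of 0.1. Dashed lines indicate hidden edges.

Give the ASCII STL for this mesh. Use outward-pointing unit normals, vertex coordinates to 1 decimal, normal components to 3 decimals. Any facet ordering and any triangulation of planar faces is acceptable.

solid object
 facet normal 0.850 0.136 0.508
  outer loop
   vertex 5.5 4.5 3.5
   vertex 4.3 4.9 5.4
   vertex 5.5 0.4 4.6
  endloop
 endfacet
 facet normal 0.110 0.984 -0.138
  outer loop
   vertex 5.5 4.5 3.5
   vertex 1.5 4.5 0.3
   vertex 4.3 4.9 5.4
  endloop
 endfacet
 facet normal -0.850 0.377 0.369
  outer loop
   vertex 2.3 1.9 4.8
   vertex 1.5 4.5 0.3
   vertex 0.2 0.3 1.6
  endloop
 endfacet
 facet normal -0.797 0.451 0.402
  outer loop
   vertex 2.3 1.9 4.8
   vertex 4.3 4.9 5.4
   vertex 1.5 4.5 0.3
  endloop
 endfacet
 facet normal 0.323 -0.370 -0.871
  outer loop
   vertex 3.4 3.8 1.3
   vertex 0.2 0.3 1.6
   vertex 1.5 4.5 0.3
  endloop
 endfacet
 facet normal 0.739 -0.174 -0.650
  outer loop
   vertex 3.4 3.8 1.3
   vertex 5.5 4.5 3.5
   vertex 5.5 0.4 4.6
  endloop
 endfacet
 facet normal 0.540 0.502 -0.675
  outer loop
   vertex 3.4 3.8 1.3
   vertex 1.5 4.5 0.3
   vertex 5.5 4.5 3.5
  endloop
 endfacet
 facet normal 0.713 0.066 0.698
  outer loop
   vertex 4.6 0.6 5.5
   vertex 5.5 0.4 4.6
   vertex 4.3 4.9 5.4
  endloop
 endfacet
 facet normal -0.290 0.002 0.957
  outer loop
   vertex 4.6 0.6 5.5
   vertex 4.3 4.9 5.4
   vertex 2.3 1.9 4.8
  endloop
 endfacet
 facet normal -0.067 -0.986 0.152
  outer loop
   vertex 4.6 0.6 5.5
   vertex 0.2 0.3 1.6
   vertex 5.5 0.4 4.6
  endloop
 endfacet
 facet normal -0.519 -0.579 0.630
  outer loop
   vertex 4.6 0.6 5.5
   vertex 2.3 1.9 4.8
   vertex 0.2 0.3 1.6
  endloop
 endfacet
 facet normal 0.434 -0.500 -0.750
  outer loop
   vertex 3.6 2.2 2.3
   vertex 5.5 0.4 4.6
   vertex 0.2 0.3 1.6
  endloop
 endfacet
 facet normal 0.412 -0.445 -0.795
  outer loop
   vertex 3.6 2.2 2.3
   vertex 0.2 0.3 1.6
   vertex 3.4 3.8 1.3
  endloop
 endfacet
 facet normal 0.526 -0.403 -0.749
  outer loop
   vertex 3.6 2.2 2.3
   vertex 3.4 3.8 1.3
   vertex 5.5 0.4 4.6
  endloop
 endfacet
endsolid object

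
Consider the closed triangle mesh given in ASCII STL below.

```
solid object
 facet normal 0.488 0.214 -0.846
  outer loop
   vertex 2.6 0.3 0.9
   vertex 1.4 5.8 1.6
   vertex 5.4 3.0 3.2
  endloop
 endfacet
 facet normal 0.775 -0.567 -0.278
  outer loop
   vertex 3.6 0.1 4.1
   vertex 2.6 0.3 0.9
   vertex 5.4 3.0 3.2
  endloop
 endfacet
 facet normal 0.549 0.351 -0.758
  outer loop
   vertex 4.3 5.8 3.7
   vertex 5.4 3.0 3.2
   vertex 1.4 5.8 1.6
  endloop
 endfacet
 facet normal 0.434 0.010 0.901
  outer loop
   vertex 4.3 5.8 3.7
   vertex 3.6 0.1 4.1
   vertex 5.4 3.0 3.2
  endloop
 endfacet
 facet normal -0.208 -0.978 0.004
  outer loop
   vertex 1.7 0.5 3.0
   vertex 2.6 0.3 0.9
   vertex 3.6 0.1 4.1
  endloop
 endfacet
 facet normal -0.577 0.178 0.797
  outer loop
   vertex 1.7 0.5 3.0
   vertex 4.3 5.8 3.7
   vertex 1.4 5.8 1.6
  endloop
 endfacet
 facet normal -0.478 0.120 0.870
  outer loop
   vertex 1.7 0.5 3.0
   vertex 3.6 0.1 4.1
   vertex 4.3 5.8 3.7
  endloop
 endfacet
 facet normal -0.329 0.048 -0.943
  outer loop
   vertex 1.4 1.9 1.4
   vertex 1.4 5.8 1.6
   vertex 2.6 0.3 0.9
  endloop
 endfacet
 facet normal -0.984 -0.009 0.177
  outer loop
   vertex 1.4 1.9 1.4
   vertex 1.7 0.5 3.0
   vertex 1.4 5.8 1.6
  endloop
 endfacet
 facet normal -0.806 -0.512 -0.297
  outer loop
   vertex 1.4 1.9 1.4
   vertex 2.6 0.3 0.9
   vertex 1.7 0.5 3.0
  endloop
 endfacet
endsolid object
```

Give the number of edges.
15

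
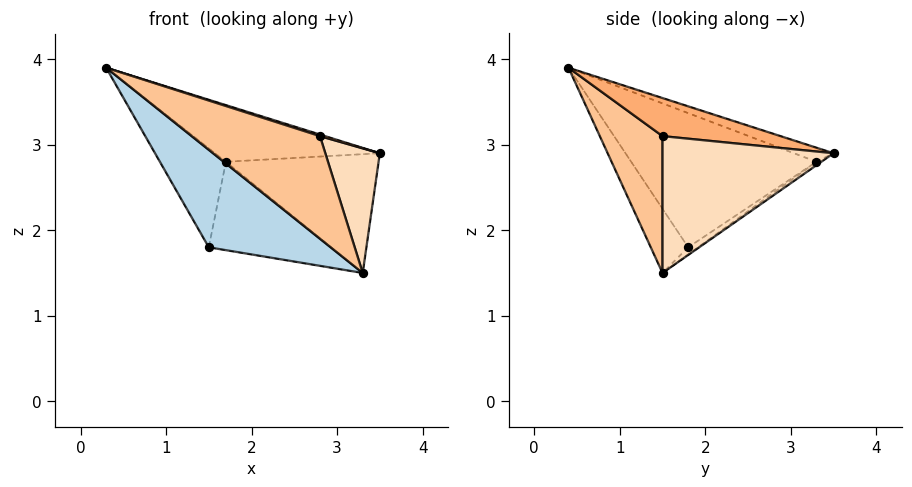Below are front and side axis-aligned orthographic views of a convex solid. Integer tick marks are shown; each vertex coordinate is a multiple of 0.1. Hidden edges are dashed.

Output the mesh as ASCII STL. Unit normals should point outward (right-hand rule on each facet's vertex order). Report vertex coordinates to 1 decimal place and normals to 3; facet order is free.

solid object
 facet normal -0.094 0.393 0.915
  outer loop
   vertex 1.7 3.3 2.8
   vertex 0.3 0.4 3.9
   vertex 3.5 3.5 2.9
  endloop
 endfacet
 facet normal -0.018 0.575 -0.818
  outer loop
   vertex 1.7 3.3 2.8
   vertex 3.5 3.5 2.9
   vertex 3.3 1.5 1.5
  endloop
 endfacet
 facet normal -0.229 -0.745 -0.627
  outer loop
   vertex 1.5 1.8 1.8
   vertex 3.3 1.5 1.5
   vertex 0.3 0.4 3.9
  endloop
 endfacet
 facet normal -0.899 0.320 -0.300
  outer loop
   vertex 1.5 1.8 1.8
   vertex 0.3 0.4 3.9
   vertex 1.7 3.3 2.8
  endloop
 endfacet
 facet normal -0.045 0.558 -0.828
  outer loop
   vertex 1.5 1.8 1.8
   vertex 1.7 3.3 2.8
   vertex 3.3 1.5 1.5
  endloop
 endfacet
 facet normal 0.310 -0.013 0.951
  outer loop
   vertex 2.8 1.5 3.1
   vertex 3.5 3.5 2.9
   vertex 0.3 0.4 3.9
  endloop
 endfacet
 facet normal 0.435 -0.890 0.136
  outer loop
   vertex 2.8 1.5 3.1
   vertex 0.3 0.4 3.9
   vertex 3.3 1.5 1.5
  endloop
 endfacet
 facet normal 0.913 -0.291 0.285
  outer loop
   vertex 2.8 1.5 3.1
   vertex 3.3 1.5 1.5
   vertex 3.5 3.5 2.9
  endloop
 endfacet
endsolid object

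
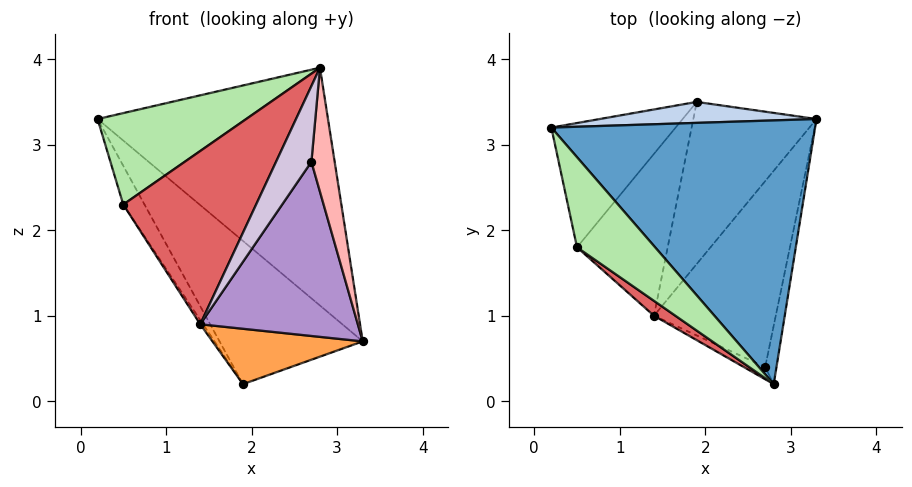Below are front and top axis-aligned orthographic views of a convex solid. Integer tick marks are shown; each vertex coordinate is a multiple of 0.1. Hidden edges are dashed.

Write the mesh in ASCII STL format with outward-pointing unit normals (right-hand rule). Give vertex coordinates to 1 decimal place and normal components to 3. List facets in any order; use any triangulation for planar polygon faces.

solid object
 facet normal 0.515 0.574 0.636
  outer loop
   vertex 2.8 0.2 3.9
   vertex 3.3 3.3 0.7
   vertex 0.2 3.2 3.3
  endloop
 endfacet
 facet normal 0.089 0.985 0.144
  outer loop
   vertex 1.9 3.5 0.2
   vertex 0.2 3.2 3.3
   vertex 3.3 3.3 0.7
  endloop
 endfacet
 facet normal 0.280 -0.310 -0.908
  outer loop
   vertex 1.4 1.0 0.9
   vertex 1.9 3.5 0.2
   vertex 3.3 3.3 0.7
  endloop
 endfacet
 facet normal -0.873 0.145 -0.465
  outer loop
   vertex 0.5 1.8 2.3
   vertex 0.2 3.2 3.3
   vertex 1.9 3.5 0.2
  endloop
 endfacet
 facet normal -0.837 0.014 -0.547
  outer loop
   vertex 0.5 1.8 2.3
   vertex 1.9 3.5 0.2
   vertex 1.4 1.0 0.9
  endloop
 endfacet
 facet normal -0.701 -0.508 0.500
  outer loop
   vertex 0.5 1.8 2.3
   vertex 2.8 0.2 3.9
   vertex 0.2 3.2 3.3
  endloop
 endfacet
 facet normal -0.601 -0.796 0.068
  outer loop
   vertex 0.5 1.8 2.3
   vertex 1.4 1.0 0.9
   vertex 2.8 0.2 3.9
  endloop
 endfacet
 facet normal 0.945 -0.297 -0.140
  outer loop
   vertex 2.7 0.4 2.8
   vertex 3.3 3.3 0.7
   vertex 2.8 0.2 3.9
  endloop
 endfacet
 facet normal 0.600 -0.547 -0.584
  outer loop
   vertex 2.7 0.4 2.8
   vertex 1.4 1.0 0.9
   vertex 3.3 3.3 0.7
  endloop
 endfacet
 facet normal -0.218 -0.964 -0.155
  outer loop
   vertex 2.7 0.4 2.8
   vertex 2.8 0.2 3.9
   vertex 1.4 1.0 0.9
  endloop
 endfacet
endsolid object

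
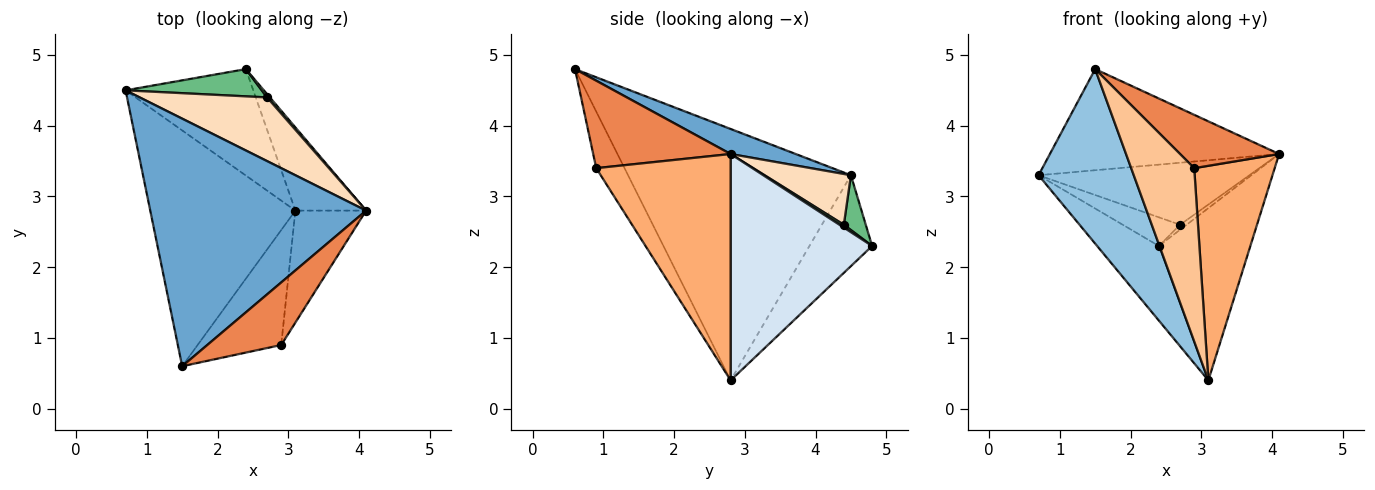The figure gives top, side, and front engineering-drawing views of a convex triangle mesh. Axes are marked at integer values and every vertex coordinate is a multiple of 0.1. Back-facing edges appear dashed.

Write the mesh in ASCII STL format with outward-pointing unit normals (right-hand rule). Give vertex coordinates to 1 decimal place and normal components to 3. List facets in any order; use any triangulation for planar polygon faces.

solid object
 facet normal 0.107 0.376 0.920
  outer loop
   vertex 1.5 0.6 4.8
   vertex 4.1 2.8 3.6
   vertex 0.7 4.5 3.3
  endloop
 endfacet
 facet normal -0.812 -0.347 -0.469
  outer loop
   vertex 3.1 2.8 0.4
   vertex 1.5 0.6 4.8
   vertex 0.7 4.5 3.3
  endloop
 endfacet
 facet normal -0.504 0.496 -0.707
  outer loop
   vertex 2.4 4.8 2.3
   vertex 3.1 2.8 0.4
   vertex 0.7 4.5 3.3
  endloop
 endfacet
 facet normal 0.812 0.525 -0.254
  outer loop
   vertex 2.4 4.8 2.3
   vertex 4.1 2.8 3.6
   vertex 3.1 2.8 0.4
  endloop
 endfacet
 facet normal 0.669 -0.482 0.566
  outer loop
   vertex 2.9 0.9 3.4
   vertex 4.1 2.8 3.6
   vertex 1.5 0.6 4.8
  endloop
 endfacet
 facet normal 0.829 -0.496 -0.259
  outer loop
   vertex 2.9 0.9 3.4
   vertex 3.1 2.8 0.4
   vertex 4.1 2.8 3.6
  endloop
 endfacet
 facet normal -0.350 -0.781 -0.518
  outer loop
   vertex 2.9 0.9 3.4
   vertex 1.5 0.6 4.8
   vertex 3.1 2.8 0.4
  endloop
 endfacet
 facet normal 0.275 0.671 0.689
  outer loop
   vertex 2.7 4.4 2.6
   vertex 0.7 4.5 3.3
   vertex 4.1 2.8 3.6
  endloop
 endfacet
 facet normal 0.267 0.698 0.664
  outer loop
   vertex 2.7 4.4 2.6
   vertex 2.4 4.8 2.3
   vertex 0.7 4.5 3.3
  endloop
 endfacet
 facet normal 0.485 0.728 0.485
  outer loop
   vertex 2.7 4.4 2.6
   vertex 4.1 2.8 3.6
   vertex 2.4 4.8 2.3
  endloop
 endfacet
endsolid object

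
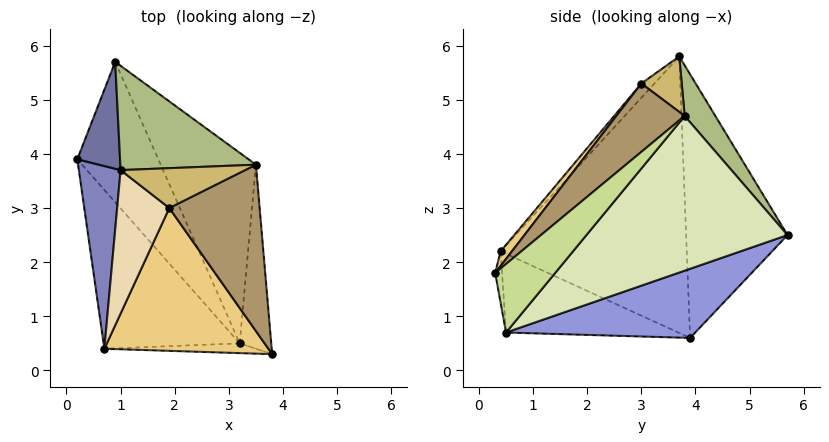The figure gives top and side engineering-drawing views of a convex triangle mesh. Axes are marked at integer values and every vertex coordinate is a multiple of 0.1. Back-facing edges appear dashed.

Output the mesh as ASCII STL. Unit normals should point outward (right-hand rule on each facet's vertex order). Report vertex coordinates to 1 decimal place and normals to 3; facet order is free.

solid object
 facet normal -0.965 0.210 0.157
  outer loop
   vertex 1.0 3.7 5.8
   vertex 0.9 5.7 2.5
   vertex 0.2 3.9 0.6
  endloop
 endfacet
 facet normal -0.986 -0.073 0.149
  outer loop
   vertex 0.7 0.4 2.2
   vertex 1.0 3.7 5.8
   vertex 0.2 3.9 0.6
  endloop
 endfacet
 facet normal 0.569 0.482 -0.666
  outer loop
   vertex 3.2 0.5 0.7
   vertex 0.2 3.9 0.6
   vertex 0.9 5.7 2.5
  endloop
 endfacet
 facet normal -0.454 -0.423 -0.784
  outer loop
   vertex 3.2 0.5 0.7
   vertex 0.7 0.4 2.2
   vertex 0.2 3.9 0.6
  endloop
 endfacet
 facet normal -0.051 -0.987 -0.151
  outer loop
   vertex 3.2 0.5 0.7
   vertex 3.8 0.3 1.8
   vertex 0.7 0.4 2.2
  endloop
 endfacet
 facet normal 0.188 0.842 0.505
  outer loop
   vertex 3.5 3.8 4.7
   vertex 0.9 5.7 2.5
   vertex 1.0 3.7 5.8
  endloop
 endfacet
 facet normal 0.836 0.391 -0.385
  outer loop
   vertex 3.5 3.8 4.7
   vertex 3.8 0.3 1.8
   vertex 3.2 0.5 0.7
  endloop
 endfacet
 facet normal 0.744 0.487 -0.458
  outer loop
   vertex 3.5 3.8 4.7
   vertex 3.2 0.5 0.7
   vertex 0.9 5.7 2.5
  endloop
 endfacet
 facet normal 0.515 -0.520 0.681
  outer loop
   vertex 1.9 3.0 5.3
   vertex 3.8 0.3 1.8
   vertex 3.5 3.8 4.7
  endloop
 endfacet
 facet normal 0.404 -0.128 0.906
  outer loop
   vertex 1.9 3.0 5.3
   vertex 3.5 3.8 4.7
   vertex 1.0 3.7 5.8
  endloop
 endfacet
 facet normal 0.056 -0.776 0.629
  outer loop
   vertex 1.9 3.0 5.3
   vertex 0.7 0.4 2.2
   vertex 3.8 0.3 1.8
  endloop
 endfacet
 facet normal -0.184 -0.717 0.672
  outer loop
   vertex 1.9 3.0 5.3
   vertex 1.0 3.7 5.8
   vertex 0.7 0.4 2.2
  endloop
 endfacet
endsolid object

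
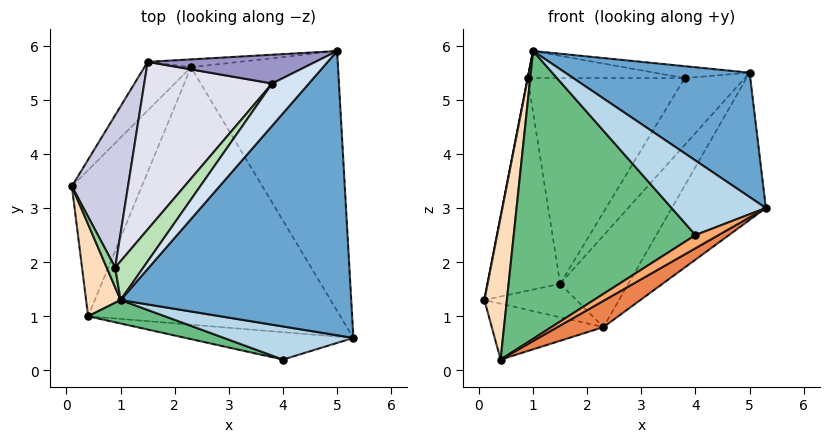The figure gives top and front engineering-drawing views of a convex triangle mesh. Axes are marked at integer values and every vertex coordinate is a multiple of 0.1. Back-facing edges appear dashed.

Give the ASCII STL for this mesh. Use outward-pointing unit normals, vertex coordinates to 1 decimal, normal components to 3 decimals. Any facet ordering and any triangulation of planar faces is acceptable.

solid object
 facet normal 0.484 -0.351 0.802
  outer loop
   vertex 1.0 1.3 5.9
   vertex 5.3 0.6 3.0
   vertex 5.0 5.9 5.5
  endloop
 endfacet
 facet normal 0.825 0.279 -0.492
  outer loop
   vertex 2.3 5.6 0.8
   vertex 5.0 5.9 5.5
   vertex 5.3 0.6 3.0
  endloop
 endfacet
 facet normal 0.124 -0.907 0.403
  outer loop
   vertex 4.0 0.2 2.5
   vertex 5.3 0.6 3.0
   vertex 1.0 1.3 5.9
  endloop
 endfacet
 facet normal -0.211 0.265 0.941
  outer loop
   vertex 3.8 5.3 5.4
   vertex 1.0 1.3 5.9
   vertex 5.0 5.9 5.5
  endloop
 endfacet
 facet normal 0.489 -0.089 -0.868
  outer loop
   vertex 0.4 1.0 0.2
   vertex 2.3 5.6 0.8
   vertex 5.3 0.6 3.0
  endloop
 endfacet
 facet normal 0.433 -0.390 -0.813
  outer loop
   vertex 0.4 1.0 0.2
   vertex 5.3 0.6 3.0
   vertex 4.0 0.2 2.5
  endloop
 endfacet
 facet normal -0.495 0.310 -0.812
  outer loop
   vertex 0.4 1.0 0.2
   vertex 0.1 3.4 1.3
   vertex 2.3 5.6 0.8
  endloop
 endfacet
 facet normal -0.978 -0.174 0.112
  outer loop
   vertex 0.4 1.0 0.2
   vertex 1.0 1.3 5.9
   vertex 0.1 3.4 1.3
  endloop
 endfacet
 facet normal -0.264 -0.961 0.078
  outer loop
   vertex 0.4 1.0 0.2
   vertex 4.0 0.2 2.5
   vertex 1.0 1.3 5.9
  endloop
 endfacet
 facet normal -0.982 -0.006 0.189
  outer loop
   vertex 0.9 1.9 5.4
   vertex 0.1 3.4 1.3
   vertex 1.0 1.3 5.9
  endloop
 endfacet
 facet normal -0.557 0.475 0.681
  outer loop
   vertex 0.9 1.9 5.4
   vertex 1.0 1.3 5.9
   vertex 3.8 5.3 5.4
  endloop
 endfacet
 facet normal 0.039 0.996 -0.086
  outer loop
   vertex 1.5 5.7 1.6
   vertex 5.0 5.9 5.5
   vertex 2.3 5.6 0.8
  endloop
 endfacet
 facet normal -0.442 0.824 0.354
  outer loop
   vertex 1.5 5.7 1.6
   vertex 3.8 5.3 5.4
   vertex 5.0 5.9 5.5
  endloop
 endfacet
 facet normal -0.602 0.452 -0.658
  outer loop
   vertex 1.5 5.7 1.6
   vertex 2.3 5.6 0.8
   vertex 0.1 3.4 1.3
  endloop
 endfacet
 facet normal -0.825 0.459 0.329
  outer loop
   vertex 1.5 5.7 1.6
   vertex 0.1 3.4 1.3
   vertex 0.9 1.9 5.4
  endloop
 endfacet
 facet normal -0.673 0.574 0.467
  outer loop
   vertex 1.5 5.7 1.6
   vertex 0.9 1.9 5.4
   vertex 3.8 5.3 5.4
  endloop
 endfacet
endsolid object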